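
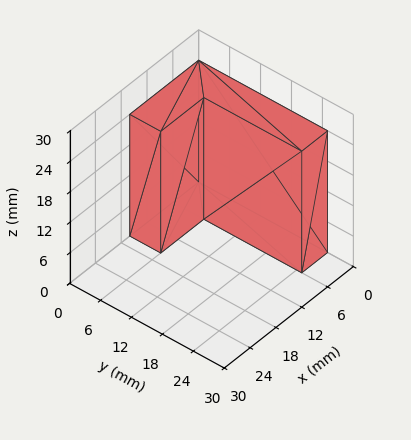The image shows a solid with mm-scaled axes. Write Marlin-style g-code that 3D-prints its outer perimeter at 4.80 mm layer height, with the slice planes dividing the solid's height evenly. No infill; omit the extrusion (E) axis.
Reading the render: the shape is an L-shaped prism: outer 16 × 25 mm, arm thicknesses ≈ 6 mm (horizontal) and 6 mm (vertical), extruded 24 mm in z (dimensions read to the nearest mm from the axis ticks). For the g-code, the solid's height is divided into equal slices at the stated Δz and each level perimeter traced with G1 moves after a G0 lift.

; perimeter-only toolpath
G21 ; units = mm
G90 ; absolute positioning
G28 ; home
; layer 1
G0 Z4.80
G0 X0.00 Y0.00
G1 X16.00 Y0.00
G1 X16.00 Y6.00
G1 X6.00 Y6.00
G1 X6.00 Y25.00
G1 X0.00 Y25.00
G1 X0.00 Y0.00
; layer 2
G0 Z9.60
G0 X0.00 Y0.00
G1 X16.00 Y0.00
G1 X16.00 Y6.00
G1 X6.00 Y6.00
G1 X6.00 Y25.00
G1 X0.00 Y25.00
G1 X0.00 Y0.00
; layer 3
G0 Z14.40
G0 X0.00 Y0.00
G1 X16.00 Y0.00
G1 X16.00 Y6.00
G1 X6.00 Y6.00
G1 X6.00 Y25.00
G1 X0.00 Y25.00
G1 X0.00 Y0.00
; layer 4
G0 Z19.20
G0 X0.00 Y0.00
G1 X16.00 Y0.00
G1 X16.00 Y6.00
G1 X6.00 Y6.00
G1 X6.00 Y25.00
G1 X0.00 Y25.00
G1 X0.00 Y0.00
; layer 5
G0 Z24.00
G0 X0.00 Y0.00
G1 X16.00 Y0.00
G1 X16.00 Y6.00
G1 X6.00 Y6.00
G1 X6.00 Y25.00
G1 X0.00 Y25.00
G1 X0.00 Y0.00
M2 ; end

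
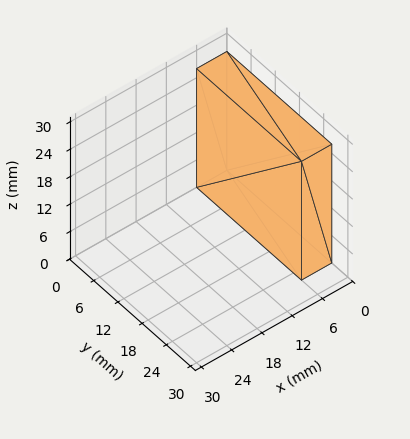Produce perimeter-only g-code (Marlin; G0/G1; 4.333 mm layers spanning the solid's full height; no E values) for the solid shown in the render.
Reading the render: the shape is a rectangular box, roughly 6 × 26 mm footprint and 26 mm tall (dimensions read to the nearest mm from the axis ticks). For the g-code, the solid's height is divided into equal slices at the stated Δz and each level perimeter traced with G1 moves after a G0 lift.

; perimeter-only toolpath
G21 ; units = mm
G90 ; absolute positioning
G28 ; home
; layer 1
G0 Z4.333
G0 X0.000 Y0.000
G1 X6.000 Y0.000
G1 X6.000 Y26.000
G1 X0.000 Y26.000
G1 X0.000 Y0.000
; layer 2
G0 Z8.667
G0 X0.000 Y0.000
G1 X6.000 Y0.000
G1 X6.000 Y26.000
G1 X0.000 Y26.000
G1 X0.000 Y0.000
; layer 3
G0 Z13.000
G0 X0.000 Y0.000
G1 X6.000 Y0.000
G1 X6.000 Y26.000
G1 X0.000 Y26.000
G1 X0.000 Y0.000
; layer 4
G0 Z17.333
G0 X0.000 Y0.000
G1 X6.000 Y0.000
G1 X6.000 Y26.000
G1 X0.000 Y26.000
G1 X0.000 Y0.000
; layer 5
G0 Z21.667
G0 X0.000 Y0.000
G1 X6.000 Y0.000
G1 X6.000 Y26.000
G1 X0.000 Y26.000
G1 X0.000 Y0.000
; layer 6
G0 Z26.000
G0 X0.000 Y0.000
G1 X6.000 Y0.000
G1 X6.000 Y26.000
G1 X0.000 Y26.000
G1 X0.000 Y0.000
M2 ; end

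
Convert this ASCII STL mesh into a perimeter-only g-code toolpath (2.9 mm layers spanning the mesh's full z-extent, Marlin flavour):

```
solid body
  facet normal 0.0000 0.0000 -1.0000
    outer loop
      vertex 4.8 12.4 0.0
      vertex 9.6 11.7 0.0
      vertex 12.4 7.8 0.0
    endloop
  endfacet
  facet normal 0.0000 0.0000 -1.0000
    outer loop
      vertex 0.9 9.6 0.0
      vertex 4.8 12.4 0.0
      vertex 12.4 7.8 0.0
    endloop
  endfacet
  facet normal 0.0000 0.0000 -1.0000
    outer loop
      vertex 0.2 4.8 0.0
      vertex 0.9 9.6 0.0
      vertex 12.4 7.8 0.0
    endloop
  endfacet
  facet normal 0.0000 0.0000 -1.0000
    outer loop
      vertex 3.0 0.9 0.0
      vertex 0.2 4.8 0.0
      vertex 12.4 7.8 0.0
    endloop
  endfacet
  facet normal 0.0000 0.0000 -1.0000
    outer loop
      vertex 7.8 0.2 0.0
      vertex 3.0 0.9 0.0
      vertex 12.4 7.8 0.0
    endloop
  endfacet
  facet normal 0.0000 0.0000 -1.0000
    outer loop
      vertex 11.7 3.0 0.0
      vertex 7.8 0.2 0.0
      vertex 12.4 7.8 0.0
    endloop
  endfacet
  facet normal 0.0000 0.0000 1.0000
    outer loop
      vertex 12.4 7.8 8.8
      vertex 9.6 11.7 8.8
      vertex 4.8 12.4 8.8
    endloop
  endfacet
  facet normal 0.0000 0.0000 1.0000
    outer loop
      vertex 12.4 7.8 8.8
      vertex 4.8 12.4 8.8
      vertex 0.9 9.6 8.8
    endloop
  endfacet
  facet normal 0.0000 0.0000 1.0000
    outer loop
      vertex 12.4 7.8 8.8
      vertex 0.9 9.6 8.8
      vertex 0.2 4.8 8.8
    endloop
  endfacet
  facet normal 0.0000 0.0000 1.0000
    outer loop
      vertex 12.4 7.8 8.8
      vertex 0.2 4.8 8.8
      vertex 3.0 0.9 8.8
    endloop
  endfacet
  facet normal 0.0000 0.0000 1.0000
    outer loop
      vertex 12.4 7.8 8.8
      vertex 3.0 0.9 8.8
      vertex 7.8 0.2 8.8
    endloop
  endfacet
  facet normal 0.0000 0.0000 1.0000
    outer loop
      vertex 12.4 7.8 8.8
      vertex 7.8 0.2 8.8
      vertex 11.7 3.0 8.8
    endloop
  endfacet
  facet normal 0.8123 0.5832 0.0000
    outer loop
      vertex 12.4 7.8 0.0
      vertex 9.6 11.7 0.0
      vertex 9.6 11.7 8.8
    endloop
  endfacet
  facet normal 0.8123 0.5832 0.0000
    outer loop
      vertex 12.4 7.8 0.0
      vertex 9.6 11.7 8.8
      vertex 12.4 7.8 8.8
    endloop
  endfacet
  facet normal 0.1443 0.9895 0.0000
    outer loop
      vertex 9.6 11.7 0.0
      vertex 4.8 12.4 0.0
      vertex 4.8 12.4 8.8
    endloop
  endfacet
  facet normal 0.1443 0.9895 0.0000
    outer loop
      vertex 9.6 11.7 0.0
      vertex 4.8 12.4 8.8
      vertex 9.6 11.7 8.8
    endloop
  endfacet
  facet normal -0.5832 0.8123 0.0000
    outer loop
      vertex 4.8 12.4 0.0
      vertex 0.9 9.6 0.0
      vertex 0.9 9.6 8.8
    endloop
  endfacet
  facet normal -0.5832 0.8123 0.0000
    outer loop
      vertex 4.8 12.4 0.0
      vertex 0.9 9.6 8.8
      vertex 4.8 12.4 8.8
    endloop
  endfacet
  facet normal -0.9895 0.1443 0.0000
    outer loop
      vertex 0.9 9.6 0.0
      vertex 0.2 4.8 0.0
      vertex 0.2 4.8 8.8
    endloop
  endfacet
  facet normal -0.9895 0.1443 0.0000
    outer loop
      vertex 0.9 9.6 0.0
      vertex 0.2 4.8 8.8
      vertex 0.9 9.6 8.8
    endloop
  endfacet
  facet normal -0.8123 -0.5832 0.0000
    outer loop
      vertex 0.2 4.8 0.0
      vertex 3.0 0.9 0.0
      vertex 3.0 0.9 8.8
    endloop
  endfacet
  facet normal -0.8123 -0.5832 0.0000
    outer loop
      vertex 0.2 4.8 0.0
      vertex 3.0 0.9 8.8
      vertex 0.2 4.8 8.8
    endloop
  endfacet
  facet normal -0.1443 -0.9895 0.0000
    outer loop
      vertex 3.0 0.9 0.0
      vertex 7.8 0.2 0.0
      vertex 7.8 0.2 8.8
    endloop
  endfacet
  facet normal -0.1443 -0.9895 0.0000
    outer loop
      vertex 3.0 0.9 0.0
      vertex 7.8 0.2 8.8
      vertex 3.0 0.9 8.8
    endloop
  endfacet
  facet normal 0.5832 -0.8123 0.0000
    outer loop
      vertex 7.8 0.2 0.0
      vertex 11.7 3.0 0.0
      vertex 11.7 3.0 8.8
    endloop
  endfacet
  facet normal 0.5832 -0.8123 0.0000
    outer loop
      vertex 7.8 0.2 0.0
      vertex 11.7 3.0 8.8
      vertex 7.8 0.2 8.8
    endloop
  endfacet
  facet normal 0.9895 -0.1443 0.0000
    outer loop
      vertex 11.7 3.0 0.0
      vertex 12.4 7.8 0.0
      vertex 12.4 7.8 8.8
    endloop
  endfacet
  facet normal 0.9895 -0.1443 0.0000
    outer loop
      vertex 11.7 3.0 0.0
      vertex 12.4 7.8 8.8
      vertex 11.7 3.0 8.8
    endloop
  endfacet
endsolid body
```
; perimeter-only toolpath
G21 ; units = mm
G90 ; absolute positioning
G28 ; home
; layer 1
G0 Z2.9
G0 X12.4 Y7.8
G1 X9.6 Y11.7
G1 X4.8 Y12.4
G1 X0.9 Y9.6
G1 X0.2 Y4.8
G1 X3.0 Y0.9
G1 X7.8 Y0.2
G1 X11.7 Y3.0
G1 X12.4 Y7.8
; layer 2
G0 Z5.9
G0 X12.4 Y7.8
G1 X9.6 Y11.7
G1 X4.8 Y12.4
G1 X0.9 Y9.6
G1 X0.2 Y4.8
G1 X3.0 Y0.9
G1 X7.8 Y0.2
G1 X11.7 Y3.0
G1 X12.4 Y7.8
; layer 3
G0 Z8.8
G0 X12.4 Y7.8
G1 X9.6 Y11.7
G1 X4.8 Y12.4
G1 X0.9 Y9.6
G1 X0.2 Y4.8
G1 X3.0 Y0.9
G1 X7.8 Y0.2
G1 X11.7 Y3.0
G1 X12.4 Y7.8
M2 ; end

The solid is a regular 8-sided prism (a cylinder approximated with 8 flat sides), circumscribed radius ≈ 6.3 mm, height ≈ 8.8 mm. Slicing at Δz = 2.9 mm — 3 equal slices spanning the solid's height, so layer i sits at z = i·h/3 — gives 3 non-empty perimeters. Each is a 8-segment closed polygon; G0 lifts to the layer z and rapids to the start vertex, then G1 traces the edges.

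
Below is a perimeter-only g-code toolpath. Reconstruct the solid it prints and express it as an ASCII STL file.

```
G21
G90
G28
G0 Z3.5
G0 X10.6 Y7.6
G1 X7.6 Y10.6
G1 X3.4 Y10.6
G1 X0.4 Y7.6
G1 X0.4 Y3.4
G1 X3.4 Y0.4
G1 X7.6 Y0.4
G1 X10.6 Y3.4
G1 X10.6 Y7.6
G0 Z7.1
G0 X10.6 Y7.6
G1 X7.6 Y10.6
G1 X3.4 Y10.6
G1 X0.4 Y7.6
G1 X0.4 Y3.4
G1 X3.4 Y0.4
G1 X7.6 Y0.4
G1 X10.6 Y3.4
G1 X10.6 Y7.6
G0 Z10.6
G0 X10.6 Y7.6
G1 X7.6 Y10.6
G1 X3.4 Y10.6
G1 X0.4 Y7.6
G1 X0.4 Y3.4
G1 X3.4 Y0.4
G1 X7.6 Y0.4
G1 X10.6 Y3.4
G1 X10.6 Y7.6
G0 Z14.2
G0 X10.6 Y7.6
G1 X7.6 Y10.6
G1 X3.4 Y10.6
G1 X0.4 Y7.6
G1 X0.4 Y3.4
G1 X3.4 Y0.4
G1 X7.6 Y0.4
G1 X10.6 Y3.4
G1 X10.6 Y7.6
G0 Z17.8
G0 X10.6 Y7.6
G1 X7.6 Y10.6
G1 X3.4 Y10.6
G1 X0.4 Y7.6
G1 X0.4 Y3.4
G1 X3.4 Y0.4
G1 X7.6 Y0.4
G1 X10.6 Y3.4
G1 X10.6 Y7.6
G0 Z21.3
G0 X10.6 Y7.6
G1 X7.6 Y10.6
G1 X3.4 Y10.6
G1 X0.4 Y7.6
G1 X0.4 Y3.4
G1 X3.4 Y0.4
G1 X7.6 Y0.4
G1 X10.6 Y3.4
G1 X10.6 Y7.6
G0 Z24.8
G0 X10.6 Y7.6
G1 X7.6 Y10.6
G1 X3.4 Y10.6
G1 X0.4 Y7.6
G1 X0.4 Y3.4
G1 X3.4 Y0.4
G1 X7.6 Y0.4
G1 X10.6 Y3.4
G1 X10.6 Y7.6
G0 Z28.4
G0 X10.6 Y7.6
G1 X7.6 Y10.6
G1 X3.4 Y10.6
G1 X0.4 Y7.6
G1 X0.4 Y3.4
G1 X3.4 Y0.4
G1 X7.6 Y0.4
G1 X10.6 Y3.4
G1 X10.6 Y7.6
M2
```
solid part
  facet normal 0.0000 0.0000 -1.0000
    outer loop
      vertex 3.4 10.6 0.0
      vertex 7.6 10.6 0.0
      vertex 10.6 7.6 0.0
    endloop
  endfacet
  facet normal 0.0000 0.0000 -1.0000
    outer loop
      vertex 0.4 7.6 0.0
      vertex 3.4 10.6 0.0
      vertex 10.6 7.6 0.0
    endloop
  endfacet
  facet normal 0.0000 0.0000 -1.0000
    outer loop
      vertex 0.4 3.4 0.0
      vertex 0.4 7.6 0.0
      vertex 10.6 7.6 0.0
    endloop
  endfacet
  facet normal 0.0000 0.0000 -1.0000
    outer loop
      vertex 3.4 0.4 0.0
      vertex 0.4 3.4 0.0
      vertex 10.6 7.6 0.0
    endloop
  endfacet
  facet normal 0.0000 0.0000 -1.0000
    outer loop
      vertex 7.6 0.4 0.0
      vertex 3.4 0.4 0.0
      vertex 10.6 7.6 0.0
    endloop
  endfacet
  facet normal 0.0000 0.0000 -1.0000
    outer loop
      vertex 10.6 3.4 0.0
      vertex 7.6 0.4 0.0
      vertex 10.6 7.6 0.0
    endloop
  endfacet
  facet normal 0.0000 0.0000 1.0000
    outer loop
      vertex 10.6 7.6 28.4
      vertex 7.6 10.6 28.4
      vertex 3.4 10.6 28.4
    endloop
  endfacet
  facet normal 0.0000 0.0000 1.0000
    outer loop
      vertex 10.6 7.6 28.4
      vertex 3.4 10.6 28.4
      vertex 0.4 7.6 28.4
    endloop
  endfacet
  facet normal 0.0000 0.0000 1.0000
    outer loop
      vertex 10.6 7.6 28.4
      vertex 0.4 7.6 28.4
      vertex 0.4 3.4 28.4
    endloop
  endfacet
  facet normal 0.0000 0.0000 1.0000
    outer loop
      vertex 10.6 7.6 28.4
      vertex 0.4 3.4 28.4
      vertex 3.4 0.4 28.4
    endloop
  endfacet
  facet normal 0.0000 0.0000 1.0000
    outer loop
      vertex 10.6 7.6 28.4
      vertex 3.4 0.4 28.4
      vertex 7.6 0.4 28.4
    endloop
  endfacet
  facet normal 0.0000 0.0000 1.0000
    outer loop
      vertex 10.6 7.6 28.4
      vertex 7.6 0.4 28.4
      vertex 10.6 3.4 28.4
    endloop
  endfacet
  facet normal 0.7071 0.7071 0.0000
    outer loop
      vertex 10.6 7.6 0.0
      vertex 7.6 10.6 0.0
      vertex 7.6 10.6 28.4
    endloop
  endfacet
  facet normal 0.7071 0.7071 0.0000
    outer loop
      vertex 10.6 7.6 0.0
      vertex 7.6 10.6 28.4
      vertex 10.6 7.6 28.4
    endloop
  endfacet
  facet normal 0.0000 1.0000 0.0000
    outer loop
      vertex 7.6 10.6 0.0
      vertex 3.4 10.6 0.0
      vertex 3.4 10.6 28.4
    endloop
  endfacet
  facet normal 0.0000 1.0000 0.0000
    outer loop
      vertex 7.6 10.6 0.0
      vertex 3.4 10.6 28.4
      vertex 7.6 10.6 28.4
    endloop
  endfacet
  facet normal -0.7071 0.7071 0.0000
    outer loop
      vertex 3.4 10.6 0.0
      vertex 0.4 7.6 0.0
      vertex 0.4 7.6 28.4
    endloop
  endfacet
  facet normal -0.7071 0.7071 0.0000
    outer loop
      vertex 3.4 10.6 0.0
      vertex 0.4 7.6 28.4
      vertex 3.4 10.6 28.4
    endloop
  endfacet
  facet normal -1.0000 0.0000 0.0000
    outer loop
      vertex 0.4 7.6 0.0
      vertex 0.4 3.4 0.0
      vertex 0.4 3.4 28.4
    endloop
  endfacet
  facet normal -1.0000 0.0000 0.0000
    outer loop
      vertex 0.4 7.6 0.0
      vertex 0.4 3.4 28.4
      vertex 0.4 7.6 28.4
    endloop
  endfacet
  facet normal -0.7071 -0.7071 0.0000
    outer loop
      vertex 0.4 3.4 0.0
      vertex 3.4 0.4 0.0
      vertex 3.4 0.4 28.4
    endloop
  endfacet
  facet normal -0.7071 -0.7071 0.0000
    outer loop
      vertex 0.4 3.4 0.0
      vertex 3.4 0.4 28.4
      vertex 0.4 3.4 28.4
    endloop
  endfacet
  facet normal 0.0000 -1.0000 0.0000
    outer loop
      vertex 3.4 0.4 0.0
      vertex 7.6 0.4 0.0
      vertex 7.6 0.4 28.4
    endloop
  endfacet
  facet normal 0.0000 -1.0000 0.0000
    outer loop
      vertex 3.4 0.4 0.0
      vertex 7.6 0.4 28.4
      vertex 3.4 0.4 28.4
    endloop
  endfacet
  facet normal 0.7071 -0.7071 0.0000
    outer loop
      vertex 7.6 0.4 0.0
      vertex 10.6 3.4 0.0
      vertex 10.6 3.4 28.4
    endloop
  endfacet
  facet normal 0.7071 -0.7071 0.0000
    outer loop
      vertex 7.6 0.4 0.0
      vertex 10.6 3.4 28.4
      vertex 7.6 0.4 28.4
    endloop
  endfacet
  facet normal 1.0000 0.0000 0.0000
    outer loop
      vertex 10.6 3.4 0.0
      vertex 10.6 7.6 0.0
      vertex 10.6 7.6 28.4
    endloop
  endfacet
  facet normal 1.0000 0.0000 0.0000
    outer loop
      vertex 10.6 3.4 0.0
      vertex 10.6 7.6 28.4
      vertex 10.6 3.4 28.4
    endloop
  endfacet
endsolid part

The G0 Z moves step by Δz≈3.5 mm. Every layer's G1 loop is the same polygon, so the solid is a straight extrusion of it from z=0 to z≈28.4. Closing with flat bottom and top caps and triangulating gives 28 facets — a regular 8-sided prism (a cylinder approximated with 8 flat sides), circumscribed radius ≈ 5.5 mm, height ≈ 28.4 mm.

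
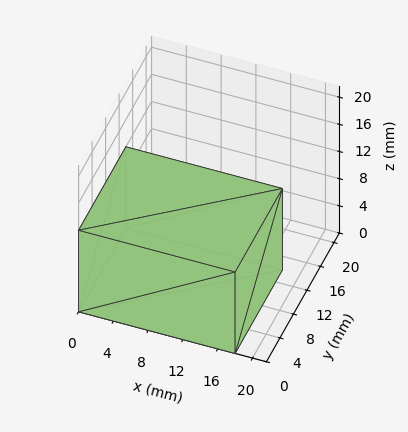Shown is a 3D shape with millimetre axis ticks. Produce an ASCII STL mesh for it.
Reading the render: the shape is a rectangular box, roughly 18 × 14 mm footprint and 12 mm tall (dimensions read to the nearest mm from the axis ticks). For the STL, each face is triangulated and given an outward normal.

solid part
  facet normal 0.0000 0.0000 -1.0000
    outer loop
      vertex 18.00 14.00 0.00
      vertex 18.00 0.00 0.00
      vertex 0.00 0.00 0.00
    endloop
  endfacet
  facet normal 0.0000 0.0000 -1.0000
    outer loop
      vertex 0.00 14.00 0.00
      vertex 18.00 14.00 0.00
      vertex 0.00 0.00 0.00
    endloop
  endfacet
  facet normal 0.0000 0.0000 1.0000
    outer loop
      vertex 0.00 0.00 12.00
      vertex 18.00 0.00 12.00
      vertex 18.00 14.00 12.00
    endloop
  endfacet
  facet normal 0.0000 0.0000 1.0000
    outer loop
      vertex 0.00 0.00 12.00
      vertex 18.00 14.00 12.00
      vertex 0.00 14.00 12.00
    endloop
  endfacet
  facet normal 0.0000 -1.0000 0.0000
    outer loop
      vertex 0.00 0.00 0.00
      vertex 18.00 0.00 0.00
      vertex 18.00 0.00 12.00
    endloop
  endfacet
  facet normal 0.0000 -1.0000 0.0000
    outer loop
      vertex 0.00 0.00 0.00
      vertex 18.00 0.00 12.00
      vertex 0.00 0.00 12.00
    endloop
  endfacet
  facet normal 0.0000 1.0000 0.0000
    outer loop
      vertex 18.00 14.00 12.00
      vertex 18.00 14.00 0.00
      vertex 0.00 14.00 0.00
    endloop
  endfacet
  facet normal 0.0000 1.0000 0.0000
    outer loop
      vertex 0.00 14.00 12.00
      vertex 18.00 14.00 12.00
      vertex 0.00 14.00 0.00
    endloop
  endfacet
  facet normal -1.0000 0.0000 0.0000
    outer loop
      vertex 0.00 14.00 12.00
      vertex 0.00 14.00 0.00
      vertex 0.00 0.00 0.00
    endloop
  endfacet
  facet normal -1.0000 0.0000 0.0000
    outer loop
      vertex 0.00 0.00 12.00
      vertex 0.00 14.00 12.00
      vertex 0.00 0.00 0.00
    endloop
  endfacet
  facet normal 1.0000 0.0000 0.0000
    outer loop
      vertex 18.00 0.00 0.00
      vertex 18.00 14.00 0.00
      vertex 18.00 14.00 12.00
    endloop
  endfacet
  facet normal 1.0000 0.0000 0.0000
    outer loop
      vertex 18.00 0.00 0.00
      vertex 18.00 14.00 12.00
      vertex 18.00 0.00 12.00
    endloop
  endfacet
endsolid part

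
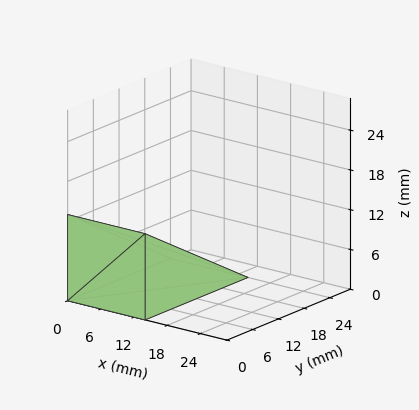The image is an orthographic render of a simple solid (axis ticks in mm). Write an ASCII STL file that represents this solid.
Reading the render: the shape is a wedge (ramp): 14 × 24 mm base, rising to 13 mm along the y=0 edge and sloping linearly to z=0 at y=24 (dimensions read to the nearest mm from the axis ticks). For the STL, each face is triangulated and given an outward normal.

solid part
  facet normal 0.0000 0.0000 -1.0000
    outer loop
      vertex 14.0 24.0 0.0
      vertex 14.0 0.0 0.0
      vertex 0.0 0.0 0.0
    endloop
  endfacet
  facet normal 0.0000 0.0000 -1.0000
    outer loop
      vertex 0.0 24.0 0.0
      vertex 14.0 24.0 0.0
      vertex 0.0 0.0 0.0
    endloop
  endfacet
  facet normal 0.0000 -1.0000 0.0000
    outer loop
      vertex 0.0 0.0 0.0
      vertex 14.0 0.0 0.0
      vertex 14.0 0.0 13.0
    endloop
  endfacet
  facet normal 0.0000 -1.0000 0.0000
    outer loop
      vertex 0.0 0.0 0.0
      vertex 14.0 0.0 13.0
      vertex 0.0 0.0 13.0
    endloop
  endfacet
  facet normal 0.0000 0.4763 0.8793
    outer loop
      vertex 0.0 0.0 13.0
      vertex 14.0 0.0 13.0
      vertex 14.0 24.0 0.0
    endloop
  endfacet
  facet normal 0.0000 0.4763 0.8793
    outer loop
      vertex 0.0 0.0 13.0
      vertex 14.0 24.0 0.0
      vertex 0.0 24.0 0.0
    endloop
  endfacet
  facet normal -1.0000 0.0000 0.0000
    outer loop
      vertex 0.0 0.0 13.0
      vertex 0.0 24.0 0.0
      vertex 0.0 0.0 0.0
    endloop
  endfacet
  facet normal 1.0000 0.0000 0.0000
    outer loop
      vertex 14.0 0.0 0.0
      vertex 14.0 24.0 0.0
      vertex 14.0 0.0 13.0
    endloop
  endfacet
endsolid part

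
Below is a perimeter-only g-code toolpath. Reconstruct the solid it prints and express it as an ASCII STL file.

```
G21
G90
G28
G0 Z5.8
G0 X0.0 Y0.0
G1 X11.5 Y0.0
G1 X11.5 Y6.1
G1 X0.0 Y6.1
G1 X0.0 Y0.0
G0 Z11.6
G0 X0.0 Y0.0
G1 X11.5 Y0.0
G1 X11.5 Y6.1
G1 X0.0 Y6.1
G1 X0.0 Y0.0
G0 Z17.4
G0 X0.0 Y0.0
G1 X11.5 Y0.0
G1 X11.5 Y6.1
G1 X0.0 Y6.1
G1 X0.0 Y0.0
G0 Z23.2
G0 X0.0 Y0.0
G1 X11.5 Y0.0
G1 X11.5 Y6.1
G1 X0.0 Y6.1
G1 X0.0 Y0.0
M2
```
solid part
  facet normal 0.0000 0.0000 -1.0000
    outer loop
      vertex 11.5 6.1 0.0
      vertex 11.5 0.0 0.0
      vertex 0.0 0.0 0.0
    endloop
  endfacet
  facet normal 0.0000 0.0000 -1.0000
    outer loop
      vertex 0.0 6.1 0.0
      vertex 11.5 6.1 0.0
      vertex 0.0 0.0 0.0
    endloop
  endfacet
  facet normal 0.0000 0.0000 1.0000
    outer loop
      vertex 0.0 0.0 23.2
      vertex 11.5 0.0 23.2
      vertex 11.5 6.1 23.2
    endloop
  endfacet
  facet normal 0.0000 0.0000 1.0000
    outer loop
      vertex 0.0 0.0 23.2
      vertex 11.5 6.1 23.2
      vertex 0.0 6.1 23.2
    endloop
  endfacet
  facet normal 0.0000 -1.0000 0.0000
    outer loop
      vertex 0.0 0.0 0.0
      vertex 11.5 0.0 0.0
      vertex 11.5 0.0 23.2
    endloop
  endfacet
  facet normal 0.0000 -1.0000 0.0000
    outer loop
      vertex 0.0 0.0 0.0
      vertex 11.5 0.0 23.2
      vertex 0.0 0.0 23.2
    endloop
  endfacet
  facet normal 0.0000 1.0000 0.0000
    outer loop
      vertex 11.5 6.1 23.2
      vertex 11.5 6.1 0.0
      vertex 0.0 6.1 0.0
    endloop
  endfacet
  facet normal 0.0000 1.0000 0.0000
    outer loop
      vertex 0.0 6.1 23.2
      vertex 11.5 6.1 23.2
      vertex 0.0 6.1 0.0
    endloop
  endfacet
  facet normal -1.0000 0.0000 0.0000
    outer loop
      vertex 0.0 6.1 23.2
      vertex 0.0 6.1 0.0
      vertex 0.0 0.0 0.0
    endloop
  endfacet
  facet normal -1.0000 0.0000 0.0000
    outer loop
      vertex 0.0 0.0 23.2
      vertex 0.0 6.1 23.2
      vertex 0.0 0.0 0.0
    endloop
  endfacet
  facet normal 1.0000 0.0000 0.0000
    outer loop
      vertex 11.5 0.0 0.0
      vertex 11.5 6.1 0.0
      vertex 11.5 6.1 23.2
    endloop
  endfacet
  facet normal 1.0000 0.0000 0.0000
    outer loop
      vertex 11.5 0.0 0.0
      vertex 11.5 6.1 23.2
      vertex 11.5 0.0 23.2
    endloop
  endfacet
endsolid part

The G0 Z moves step by Δz≈5.8 mm. Every layer's G1 loop is the same polygon, so the solid is a straight extrusion of it from z=0 to z≈23.2. Closing with flat bottom and top caps and triangulating gives 12 facets — a rectangular box, roughly 11.5 × 6.1 mm footprint and 23.2 mm tall.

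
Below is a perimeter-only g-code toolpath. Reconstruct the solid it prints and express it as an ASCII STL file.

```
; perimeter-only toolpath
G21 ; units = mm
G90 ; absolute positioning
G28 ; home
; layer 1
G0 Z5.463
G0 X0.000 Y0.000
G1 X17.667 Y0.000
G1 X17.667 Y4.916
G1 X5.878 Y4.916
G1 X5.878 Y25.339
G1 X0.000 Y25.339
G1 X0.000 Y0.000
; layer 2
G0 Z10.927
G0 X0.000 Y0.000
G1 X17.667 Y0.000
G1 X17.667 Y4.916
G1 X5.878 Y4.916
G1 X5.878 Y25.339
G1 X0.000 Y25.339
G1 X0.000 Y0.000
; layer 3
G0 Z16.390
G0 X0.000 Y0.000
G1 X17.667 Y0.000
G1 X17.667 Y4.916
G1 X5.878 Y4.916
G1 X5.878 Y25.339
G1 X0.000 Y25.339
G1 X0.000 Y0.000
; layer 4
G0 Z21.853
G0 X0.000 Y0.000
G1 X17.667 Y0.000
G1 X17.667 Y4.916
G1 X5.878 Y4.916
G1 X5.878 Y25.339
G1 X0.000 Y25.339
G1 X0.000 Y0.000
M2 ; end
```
solid part
  facet normal 0.0000 0.0000 -1.0000
    outer loop
      vertex 17.667 4.916 0.000
      vertex 17.667 0.000 0.000
      vertex 0.000 0.000 0.000
    endloop
  endfacet
  facet normal 0.0000 0.0000 -1.0000
    outer loop
      vertex 5.878 4.916 0.000
      vertex 17.667 4.916 0.000
      vertex 0.000 0.000 0.000
    endloop
  endfacet
  facet normal 0.0000 0.0000 -1.0000
    outer loop
      vertex 5.878 25.339 0.000
      vertex 5.878 4.916 0.000
      vertex 0.000 0.000 0.000
    endloop
  endfacet
  facet normal 0.0000 0.0000 -1.0000
    outer loop
      vertex 0.000 25.339 0.000
      vertex 5.878 25.339 0.000
      vertex 0.000 0.000 0.000
    endloop
  endfacet
  facet normal 0.0000 0.0000 1.0000
    outer loop
      vertex 0.000 0.000 21.853
      vertex 17.667 0.000 21.853
      vertex 17.667 4.916 21.853
    endloop
  endfacet
  facet normal 0.0000 0.0000 1.0000
    outer loop
      vertex 0.000 0.000 21.853
      vertex 17.667 4.916 21.853
      vertex 5.878 4.916 21.853
    endloop
  endfacet
  facet normal 0.0000 0.0000 1.0000
    outer loop
      vertex 0.000 0.000 21.853
      vertex 5.878 4.916 21.853
      vertex 5.878 25.339 21.853
    endloop
  endfacet
  facet normal 0.0000 0.0000 1.0000
    outer loop
      vertex 0.000 0.000 21.853
      vertex 5.878 25.339 21.853
      vertex 0.000 25.339 21.853
    endloop
  endfacet
  facet normal 0.0000 -1.0000 0.0000
    outer loop
      vertex 0.000 0.000 0.000
      vertex 17.667 0.000 0.000
      vertex 17.667 0.000 21.853
    endloop
  endfacet
  facet normal 0.0000 -1.0000 0.0000
    outer loop
      vertex 0.000 0.000 0.000
      vertex 17.667 0.000 21.853
      vertex 0.000 0.000 21.853
    endloop
  endfacet
  facet normal 1.0000 0.0000 0.0000
    outer loop
      vertex 17.667 0.000 0.000
      vertex 17.667 4.916 0.000
      vertex 17.667 4.916 21.853
    endloop
  endfacet
  facet normal 1.0000 0.0000 0.0000
    outer loop
      vertex 17.667 0.000 0.000
      vertex 17.667 4.916 21.853
      vertex 17.667 0.000 21.853
    endloop
  endfacet
  facet normal 0.0000 1.0000 0.0000
    outer loop
      vertex 17.667 4.916 0.000
      vertex 5.878 4.916 0.000
      vertex 5.878 4.916 21.853
    endloop
  endfacet
  facet normal 0.0000 1.0000 0.0000
    outer loop
      vertex 17.667 4.916 0.000
      vertex 5.878 4.916 21.853
      vertex 17.667 4.916 21.853
    endloop
  endfacet
  facet normal 1.0000 0.0000 0.0000
    outer loop
      vertex 5.878 4.916 0.000
      vertex 5.878 25.339 0.000
      vertex 5.878 25.339 21.853
    endloop
  endfacet
  facet normal 1.0000 0.0000 0.0000
    outer loop
      vertex 5.878 4.916 0.000
      vertex 5.878 25.339 21.853
      vertex 5.878 4.916 21.853
    endloop
  endfacet
  facet normal 0.0000 1.0000 0.0000
    outer loop
      vertex 5.878 25.339 0.000
      vertex 0.000 25.339 0.000
      vertex 0.000 25.339 21.853
    endloop
  endfacet
  facet normal 0.0000 1.0000 0.0000
    outer loop
      vertex 5.878 25.339 0.000
      vertex 0.000 25.339 21.853
      vertex 5.878 25.339 21.853
    endloop
  endfacet
  facet normal -1.0000 0.0000 0.0000
    outer loop
      vertex 0.000 25.339 0.000
      vertex 0.000 0.000 0.000
      vertex 0.000 0.000 21.853
    endloop
  endfacet
  facet normal -1.0000 0.0000 0.0000
    outer loop
      vertex 0.000 25.339 0.000
      vertex 0.000 0.000 21.853
      vertex 0.000 25.339 21.853
    endloop
  endfacet
endsolid part

The G0 Z moves step by Δz≈5.463 mm. Every layer's G1 loop is the same polygon, so the solid is a straight extrusion of it from z=0 to z≈21.9. Closing with flat bottom and top caps and triangulating gives 20 facets — an L-shaped prism: outer 17.7 × 25.3 mm, arm thicknesses ≈ 4.92 mm (horizontal) and 5.88 mm (vertical), extruded 21.9 mm in z.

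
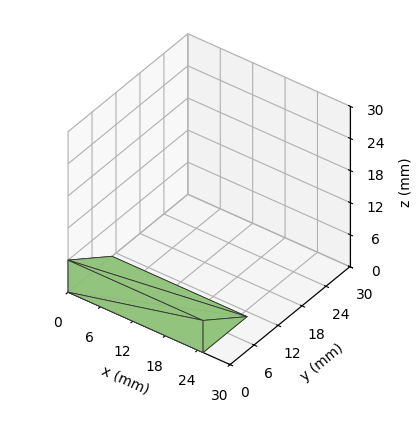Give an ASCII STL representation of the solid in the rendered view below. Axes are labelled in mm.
Reading the render: the shape is a wedge (ramp): 25 × 11 mm base, rising to 6 mm along the y=0 edge and sloping linearly to z=0 at y=11 (dimensions read to the nearest mm from the axis ticks). For the STL, each face is triangulated and given an outward normal.

solid part
  facet normal 0.0000 0.0000 -1.0000
    outer loop
      vertex 25.00 11.00 0.00
      vertex 25.00 0.00 0.00
      vertex 0.00 0.00 0.00
    endloop
  endfacet
  facet normal 0.0000 0.0000 -1.0000
    outer loop
      vertex 0.00 11.00 0.00
      vertex 25.00 11.00 0.00
      vertex 0.00 0.00 0.00
    endloop
  endfacet
  facet normal 0.0000 -1.0000 0.0000
    outer loop
      vertex 0.00 0.00 0.00
      vertex 25.00 0.00 0.00
      vertex 25.00 0.00 6.00
    endloop
  endfacet
  facet normal 0.0000 -1.0000 0.0000
    outer loop
      vertex 0.00 0.00 0.00
      vertex 25.00 0.00 6.00
      vertex 0.00 0.00 6.00
    endloop
  endfacet
  facet normal 0.0000 0.4789 0.8779
    outer loop
      vertex 0.00 0.00 6.00
      vertex 25.00 0.00 6.00
      vertex 25.00 11.00 0.00
    endloop
  endfacet
  facet normal 0.0000 0.4789 0.8779
    outer loop
      vertex 0.00 0.00 6.00
      vertex 25.00 11.00 0.00
      vertex 0.00 11.00 0.00
    endloop
  endfacet
  facet normal -1.0000 0.0000 0.0000
    outer loop
      vertex 0.00 0.00 6.00
      vertex 0.00 11.00 0.00
      vertex 0.00 0.00 0.00
    endloop
  endfacet
  facet normal 1.0000 0.0000 0.0000
    outer loop
      vertex 25.00 0.00 0.00
      vertex 25.00 11.00 0.00
      vertex 25.00 0.00 6.00
    endloop
  endfacet
endsolid part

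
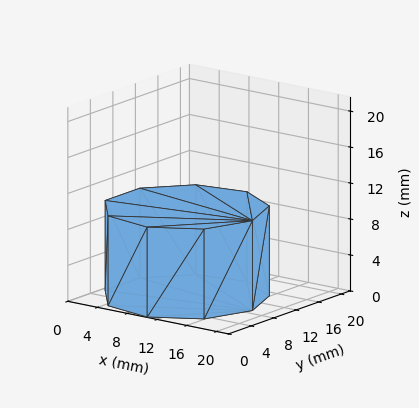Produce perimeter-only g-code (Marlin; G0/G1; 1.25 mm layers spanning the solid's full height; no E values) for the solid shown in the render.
Reading the render: the shape is a regular 9-sided prism (a cylinder approximated with 9 flat sides), circumscribed radius ≈ 9 mm, height ≈ 10 mm (dimensions read to the nearest mm from the axis ticks). For the g-code, the solid's height is divided into equal slices at the stated Δz and each level perimeter traced with G1 moves after a G0 lift.

; perimeter-only toolpath
G21 ; units = mm
G90 ; absolute positioning
G28 ; home
; layer 1
G0 Z1.25
G0 X18.00 Y9.00
G1 X15.89 Y14.79
G1 X10.56 Y17.86
G1 X4.50 Y16.79
G1 X0.54 Y12.08
G1 X0.54 Y5.92
G1 X4.50 Y1.21
G1 X10.56 Y0.14
G1 X15.89 Y3.21
G1 X18.00 Y9.00
; layer 2
G0 Z2.50
G0 X18.00 Y9.00
G1 X15.89 Y14.79
G1 X10.56 Y17.86
G1 X4.50 Y16.79
G1 X0.54 Y12.08
G1 X0.54 Y5.92
G1 X4.50 Y1.21
G1 X10.56 Y0.14
G1 X15.89 Y3.21
G1 X18.00 Y9.00
; layer 3
G0 Z3.75
G0 X18.00 Y9.00
G1 X15.89 Y14.79
G1 X10.56 Y17.86
G1 X4.50 Y16.79
G1 X0.54 Y12.08
G1 X0.54 Y5.92
G1 X4.50 Y1.21
G1 X10.56 Y0.14
G1 X15.89 Y3.21
G1 X18.00 Y9.00
; layer 4
G0 Z5.00
G0 X18.00 Y9.00
G1 X15.89 Y14.79
G1 X10.56 Y17.86
G1 X4.50 Y16.79
G1 X0.54 Y12.08
G1 X0.54 Y5.92
G1 X4.50 Y1.21
G1 X10.56 Y0.14
G1 X15.89 Y3.21
G1 X18.00 Y9.00
; layer 5
G0 Z6.25
G0 X18.00 Y9.00
G1 X15.89 Y14.79
G1 X10.56 Y17.86
G1 X4.50 Y16.79
G1 X0.54 Y12.08
G1 X0.54 Y5.92
G1 X4.50 Y1.21
G1 X10.56 Y0.14
G1 X15.89 Y3.21
G1 X18.00 Y9.00
; layer 6
G0 Z7.50
G0 X18.00 Y9.00
G1 X15.89 Y14.79
G1 X10.56 Y17.86
G1 X4.50 Y16.79
G1 X0.54 Y12.08
G1 X0.54 Y5.92
G1 X4.50 Y1.21
G1 X10.56 Y0.14
G1 X15.89 Y3.21
G1 X18.00 Y9.00
; layer 7
G0 Z8.75
G0 X18.00 Y9.00
G1 X15.89 Y14.79
G1 X10.56 Y17.86
G1 X4.50 Y16.79
G1 X0.54 Y12.08
G1 X0.54 Y5.92
G1 X4.50 Y1.21
G1 X10.56 Y0.14
G1 X15.89 Y3.21
G1 X18.00 Y9.00
; layer 8
G0 Z10.00
G0 X18.00 Y9.00
G1 X15.89 Y14.79
G1 X10.56 Y17.86
G1 X4.50 Y16.79
G1 X0.54 Y12.08
G1 X0.54 Y5.92
G1 X4.50 Y1.21
G1 X10.56 Y0.14
G1 X15.89 Y3.21
G1 X18.00 Y9.00
M2 ; end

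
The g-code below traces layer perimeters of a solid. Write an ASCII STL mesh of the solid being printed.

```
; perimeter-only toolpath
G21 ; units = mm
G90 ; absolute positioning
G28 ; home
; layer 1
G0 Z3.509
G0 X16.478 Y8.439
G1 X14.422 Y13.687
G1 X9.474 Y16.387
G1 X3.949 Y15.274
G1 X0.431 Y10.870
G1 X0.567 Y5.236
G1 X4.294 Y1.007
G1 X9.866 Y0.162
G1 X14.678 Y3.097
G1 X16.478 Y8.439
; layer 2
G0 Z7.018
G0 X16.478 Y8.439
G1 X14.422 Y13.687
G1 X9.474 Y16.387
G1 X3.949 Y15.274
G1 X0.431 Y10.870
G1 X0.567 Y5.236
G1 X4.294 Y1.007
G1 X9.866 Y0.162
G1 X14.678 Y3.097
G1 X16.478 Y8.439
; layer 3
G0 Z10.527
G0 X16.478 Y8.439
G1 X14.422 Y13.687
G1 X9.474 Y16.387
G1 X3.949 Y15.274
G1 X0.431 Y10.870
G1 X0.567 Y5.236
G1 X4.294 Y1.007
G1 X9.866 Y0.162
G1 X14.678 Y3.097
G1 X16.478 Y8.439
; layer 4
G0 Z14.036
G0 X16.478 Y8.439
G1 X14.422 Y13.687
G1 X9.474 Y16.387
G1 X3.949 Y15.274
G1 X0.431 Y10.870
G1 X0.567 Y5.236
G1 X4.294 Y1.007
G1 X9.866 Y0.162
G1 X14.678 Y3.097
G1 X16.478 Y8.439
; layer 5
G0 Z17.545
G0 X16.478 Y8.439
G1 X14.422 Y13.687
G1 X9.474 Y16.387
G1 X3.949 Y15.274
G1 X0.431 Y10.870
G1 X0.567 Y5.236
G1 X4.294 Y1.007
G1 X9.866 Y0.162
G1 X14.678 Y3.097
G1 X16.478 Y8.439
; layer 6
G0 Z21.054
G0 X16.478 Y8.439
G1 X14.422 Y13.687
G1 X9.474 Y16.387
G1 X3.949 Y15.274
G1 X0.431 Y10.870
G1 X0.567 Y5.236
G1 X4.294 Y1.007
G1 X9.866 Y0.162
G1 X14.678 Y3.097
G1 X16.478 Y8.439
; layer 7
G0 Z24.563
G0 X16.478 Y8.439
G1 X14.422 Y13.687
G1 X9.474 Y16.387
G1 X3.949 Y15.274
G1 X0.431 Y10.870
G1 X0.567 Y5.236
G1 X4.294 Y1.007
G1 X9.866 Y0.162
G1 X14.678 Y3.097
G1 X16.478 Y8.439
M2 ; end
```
solid part
  facet normal 0.0000 0.0000 -1.0000
    outer loop
      vertex 9.474 16.387 0.000
      vertex 14.422 13.687 0.000
      vertex 16.478 8.439 0.000
    endloop
  endfacet
  facet normal 0.0000 0.0000 -1.0000
    outer loop
      vertex 3.949 15.274 0.000
      vertex 9.474 16.387 0.000
      vertex 16.478 8.439 0.000
    endloop
  endfacet
  facet normal 0.0000 0.0000 -1.0000
    outer loop
      vertex 0.431 10.870 0.000
      vertex 3.949 15.274 0.000
      vertex 16.478 8.439 0.000
    endloop
  endfacet
  facet normal 0.0000 0.0000 -1.0000
    outer loop
      vertex 0.567 5.236 0.000
      vertex 0.431 10.870 0.000
      vertex 16.478 8.439 0.000
    endloop
  endfacet
  facet normal 0.0000 0.0000 -1.0000
    outer loop
      vertex 4.294 1.007 0.000
      vertex 0.567 5.236 0.000
      vertex 16.478 8.439 0.000
    endloop
  endfacet
  facet normal 0.0000 0.0000 -1.0000
    outer loop
      vertex 9.866 0.162 0.000
      vertex 4.294 1.007 0.000
      vertex 16.478 8.439 0.000
    endloop
  endfacet
  facet normal 0.0000 0.0000 -1.0000
    outer loop
      vertex 14.678 3.097 0.000
      vertex 9.866 0.162 0.000
      vertex 16.478 8.439 0.000
    endloop
  endfacet
  facet normal 0.0000 0.0000 1.0000
    outer loop
      vertex 16.478 8.439 24.563
      vertex 14.422 13.687 24.563
      vertex 9.474 16.387 24.563
    endloop
  endfacet
  facet normal 0.0000 0.0000 1.0000
    outer loop
      vertex 16.478 8.439 24.563
      vertex 9.474 16.387 24.563
      vertex 3.949 15.274 24.563
    endloop
  endfacet
  facet normal 0.0000 0.0000 1.0000
    outer loop
      vertex 16.478 8.439 24.563
      vertex 3.949 15.274 24.563
      vertex 0.431 10.870 24.563
    endloop
  endfacet
  facet normal 0.0000 0.0000 1.0000
    outer loop
      vertex 16.478 8.439 24.563
      vertex 0.431 10.870 24.563
      vertex 0.567 5.236 24.563
    endloop
  endfacet
  facet normal 0.0000 0.0000 1.0000
    outer loop
      vertex 16.478 8.439 24.563
      vertex 0.567 5.236 24.563
      vertex 4.294 1.007 24.563
    endloop
  endfacet
  facet normal 0.0000 0.0000 1.0000
    outer loop
      vertex 16.478 8.439 24.563
      vertex 4.294 1.007 24.563
      vertex 9.866 0.162 24.563
    endloop
  endfacet
  facet normal 0.0000 0.0000 1.0000
    outer loop
      vertex 16.478 8.439 24.563
      vertex 9.866 0.162 24.563
      vertex 14.678 3.097 24.563
    endloop
  endfacet
  facet normal 0.9311 0.3648 0.0000
    outer loop
      vertex 16.478 8.439 0.000
      vertex 14.422 13.687 0.000
      vertex 14.422 13.687 24.563
    endloop
  endfacet
  facet normal 0.9311 0.3648 0.0000
    outer loop
      vertex 16.478 8.439 0.000
      vertex 14.422 13.687 24.563
      vertex 16.478 8.439 24.563
    endloop
  endfacet
  facet normal 0.4790 0.8778 0.0000
    outer loop
      vertex 14.422 13.687 0.000
      vertex 9.474 16.387 0.000
      vertex 9.474 16.387 24.563
    endloop
  endfacet
  facet normal 0.4790 0.8778 0.0000
    outer loop
      vertex 14.422 13.687 0.000
      vertex 9.474 16.387 24.563
      vertex 14.422 13.687 24.563
    endloop
  endfacet
  facet normal -0.1975 0.9803 0.0000
    outer loop
      vertex 9.474 16.387 0.000
      vertex 3.949 15.274 0.000
      vertex 3.949 15.274 24.563
    endloop
  endfacet
  facet normal -0.1975 0.9803 0.0000
    outer loop
      vertex 9.474 16.387 0.000
      vertex 3.949 15.274 24.563
      vertex 9.474 16.387 24.563
    endloop
  endfacet
  facet normal -0.7813 0.6241 0.0000
    outer loop
      vertex 3.949 15.274 0.000
      vertex 0.431 10.870 0.000
      vertex 0.431 10.870 24.563
    endloop
  endfacet
  facet normal -0.7813 0.6241 0.0000
    outer loop
      vertex 3.949 15.274 0.000
      vertex 0.431 10.870 24.563
      vertex 3.949 15.274 24.563
    endloop
  endfacet
  facet normal -0.9997 -0.0241 0.0000
    outer loop
      vertex 0.431 10.870 0.000
      vertex 0.567 5.236 0.000
      vertex 0.567 5.236 24.563
    endloop
  endfacet
  facet normal -0.9997 -0.0241 0.0000
    outer loop
      vertex 0.431 10.870 0.000
      vertex 0.567 5.236 24.563
      vertex 0.431 10.870 24.563
    endloop
  endfacet
  facet normal -0.7502 -0.6612 0.0000
    outer loop
      vertex 0.567 5.236 0.000
      vertex 4.294 1.007 0.000
      vertex 4.294 1.007 24.563
    endloop
  endfacet
  facet normal -0.7502 -0.6612 0.0000
    outer loop
      vertex 0.567 5.236 0.000
      vertex 4.294 1.007 24.563
      vertex 0.567 5.236 24.563
    endloop
  endfacet
  facet normal -0.1499 -0.9887 0.0000
    outer loop
      vertex 4.294 1.007 0.000
      vertex 9.866 0.162 0.000
      vertex 9.866 0.162 24.563
    endloop
  endfacet
  facet normal -0.1499 -0.9887 0.0000
    outer loop
      vertex 4.294 1.007 0.000
      vertex 9.866 0.162 24.563
      vertex 4.294 1.007 24.563
    endloop
  endfacet
  facet normal 0.5207 -0.8537 0.0000
    outer loop
      vertex 9.866 0.162 0.000
      vertex 14.678 3.097 0.000
      vertex 14.678 3.097 24.563
    endloop
  endfacet
  facet normal 0.5207 -0.8537 0.0000
    outer loop
      vertex 9.866 0.162 0.000
      vertex 14.678 3.097 24.563
      vertex 9.866 0.162 24.563
    endloop
  endfacet
  facet normal 0.9476 -0.3193 0.0000
    outer loop
      vertex 14.678 3.097 0.000
      vertex 16.478 8.439 0.000
      vertex 16.478 8.439 24.563
    endloop
  endfacet
  facet normal 0.9476 -0.3193 0.0000
    outer loop
      vertex 14.678 3.097 0.000
      vertex 16.478 8.439 24.563
      vertex 14.678 3.097 24.563
    endloop
  endfacet
endsolid part

The G0 Z moves step by Δz≈3.509 mm. Every layer's G1 loop is the same polygon, so the solid is a straight extrusion of it from z=0 to z≈24.6. Closing with flat bottom and top caps and triangulating gives 32 facets — a regular 9-sided prism (a cylinder approximated with 9 flat sides), circumscribed radius ≈ 8.24 mm, height ≈ 24.6 mm.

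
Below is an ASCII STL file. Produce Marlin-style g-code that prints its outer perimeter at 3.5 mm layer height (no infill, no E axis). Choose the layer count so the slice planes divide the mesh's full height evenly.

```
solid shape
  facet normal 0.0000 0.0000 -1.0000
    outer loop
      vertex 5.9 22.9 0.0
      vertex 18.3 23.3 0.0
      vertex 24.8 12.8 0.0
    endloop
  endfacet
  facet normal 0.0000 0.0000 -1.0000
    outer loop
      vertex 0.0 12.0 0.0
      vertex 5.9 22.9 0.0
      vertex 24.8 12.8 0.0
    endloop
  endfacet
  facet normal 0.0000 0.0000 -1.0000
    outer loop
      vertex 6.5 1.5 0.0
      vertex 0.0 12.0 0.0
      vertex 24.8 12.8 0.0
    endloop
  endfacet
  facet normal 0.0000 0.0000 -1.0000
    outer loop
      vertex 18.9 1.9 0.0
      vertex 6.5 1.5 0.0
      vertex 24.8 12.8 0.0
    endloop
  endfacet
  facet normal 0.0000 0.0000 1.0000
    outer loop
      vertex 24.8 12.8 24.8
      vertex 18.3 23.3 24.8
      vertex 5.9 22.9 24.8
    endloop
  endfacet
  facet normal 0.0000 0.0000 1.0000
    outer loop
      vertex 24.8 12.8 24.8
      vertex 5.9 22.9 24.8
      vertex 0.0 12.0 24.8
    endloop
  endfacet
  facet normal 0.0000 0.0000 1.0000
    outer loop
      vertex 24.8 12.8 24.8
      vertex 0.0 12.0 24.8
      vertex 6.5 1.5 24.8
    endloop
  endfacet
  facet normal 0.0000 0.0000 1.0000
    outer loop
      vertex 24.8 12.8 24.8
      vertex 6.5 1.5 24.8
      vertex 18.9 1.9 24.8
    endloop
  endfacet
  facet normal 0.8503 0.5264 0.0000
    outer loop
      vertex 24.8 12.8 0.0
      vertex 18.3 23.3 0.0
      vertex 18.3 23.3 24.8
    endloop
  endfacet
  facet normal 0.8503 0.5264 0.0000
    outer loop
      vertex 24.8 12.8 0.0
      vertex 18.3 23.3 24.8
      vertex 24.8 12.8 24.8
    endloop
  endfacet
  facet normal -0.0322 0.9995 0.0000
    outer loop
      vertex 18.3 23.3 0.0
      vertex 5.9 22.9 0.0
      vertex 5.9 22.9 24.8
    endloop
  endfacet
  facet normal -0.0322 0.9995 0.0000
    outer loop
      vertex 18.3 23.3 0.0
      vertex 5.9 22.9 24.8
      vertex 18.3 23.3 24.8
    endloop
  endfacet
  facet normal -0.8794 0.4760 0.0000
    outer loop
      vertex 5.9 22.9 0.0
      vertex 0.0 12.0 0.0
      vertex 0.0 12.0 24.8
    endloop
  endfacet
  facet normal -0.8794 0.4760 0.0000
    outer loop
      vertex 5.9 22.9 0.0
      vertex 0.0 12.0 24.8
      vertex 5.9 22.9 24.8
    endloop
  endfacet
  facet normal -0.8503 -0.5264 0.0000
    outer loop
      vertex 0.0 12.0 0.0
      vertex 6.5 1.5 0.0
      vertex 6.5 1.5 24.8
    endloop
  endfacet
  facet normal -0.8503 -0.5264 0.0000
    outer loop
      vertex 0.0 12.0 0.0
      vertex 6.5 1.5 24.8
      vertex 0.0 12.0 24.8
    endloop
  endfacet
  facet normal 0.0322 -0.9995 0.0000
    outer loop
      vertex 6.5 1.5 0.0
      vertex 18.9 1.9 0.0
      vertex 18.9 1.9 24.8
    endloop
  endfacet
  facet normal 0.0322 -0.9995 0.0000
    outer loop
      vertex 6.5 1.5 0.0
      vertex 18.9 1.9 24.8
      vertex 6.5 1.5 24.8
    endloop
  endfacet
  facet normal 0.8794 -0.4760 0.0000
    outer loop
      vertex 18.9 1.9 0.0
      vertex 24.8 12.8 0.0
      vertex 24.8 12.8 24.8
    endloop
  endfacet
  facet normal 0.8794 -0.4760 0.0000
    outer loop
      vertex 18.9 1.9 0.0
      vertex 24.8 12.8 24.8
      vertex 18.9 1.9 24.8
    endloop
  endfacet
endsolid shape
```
; perimeter-only toolpath
G21 ; units = mm
G90 ; absolute positioning
G28 ; home
; layer 1
G0 Z3.5
G0 X24.8 Y12.8
G1 X18.3 Y23.3
G1 X5.9 Y22.9
G1 X0.0 Y12.0
G1 X6.5 Y1.5
G1 X18.9 Y1.9
G1 X24.8 Y12.8
; layer 2
G0 Z7.1
G0 X24.8 Y12.8
G1 X18.3 Y23.3
G1 X5.9 Y22.9
G1 X0.0 Y12.0
G1 X6.5 Y1.5
G1 X18.9 Y1.9
G1 X24.8 Y12.8
; layer 3
G0 Z10.6
G0 X24.8 Y12.8
G1 X18.3 Y23.3
G1 X5.9 Y22.9
G1 X0.0 Y12.0
G1 X6.5 Y1.5
G1 X18.9 Y1.9
G1 X24.8 Y12.8
; layer 4
G0 Z14.2
G0 X24.8 Y12.8
G1 X18.3 Y23.3
G1 X5.9 Y22.9
G1 X0.0 Y12.0
G1 X6.5 Y1.5
G1 X18.9 Y1.9
G1 X24.8 Y12.8
; layer 5
G0 Z17.7
G0 X24.8 Y12.8
G1 X18.3 Y23.3
G1 X5.9 Y22.9
G1 X0.0 Y12.0
G1 X6.5 Y1.5
G1 X18.9 Y1.9
G1 X24.8 Y12.8
; layer 6
G0 Z21.3
G0 X24.8 Y12.8
G1 X18.3 Y23.3
G1 X5.9 Y22.9
G1 X0.0 Y12.0
G1 X6.5 Y1.5
G1 X18.9 Y1.9
G1 X24.8 Y12.8
; layer 7
G0 Z24.8
G0 X24.8 Y12.8
G1 X18.3 Y23.3
G1 X5.9 Y22.9
G1 X0.0 Y12.0
G1 X6.5 Y1.5
G1 X18.9 Y1.9
G1 X24.8 Y12.8
M2 ; end

The solid is a regular 6-sided prism (a cylinder approximated with 6 flat sides), circumscribed radius ≈ 12.4 mm, height ≈ 24.8 mm. Slicing at Δz = 3.5 mm — 7 equal slices spanning the solid's height, so layer i sits at z = i·h/7 — gives 7 non-empty perimeters. Each is a 6-segment closed polygon; G0 lifts to the layer z and rapids to the start vertex, then G1 traces the edges.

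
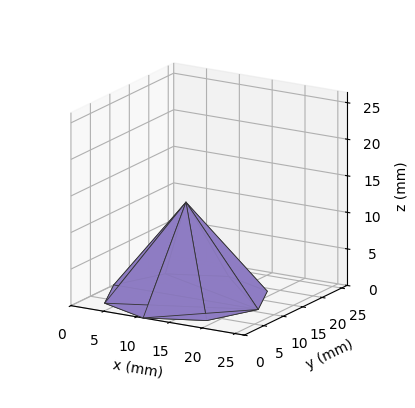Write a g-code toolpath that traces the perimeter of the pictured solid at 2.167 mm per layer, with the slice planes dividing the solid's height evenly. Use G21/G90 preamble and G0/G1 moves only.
Reading the render: the shape is a regular 8-sided pyramid, base circumscribed radius ≈ 11 mm, apex at z ≈ 13 mm (dimensions read to the nearest mm from the axis ticks). For the g-code, the solid's height is divided into equal slices at the stated Δz and each level perimeter traced with G1 moves after a G0 lift.

; perimeter-only toolpath
G21 ; units = mm
G90 ; absolute positioning
G28 ; home
; layer 1
G0 Z2.167
G0 X20.167 Y11.000
G1 X17.482 Y17.482
G1 X11.000 Y20.167
G1 X4.518 Y17.482
G1 X1.833 Y11.000
G1 X4.518 Y4.518
G1 X11.000 Y1.833
G1 X17.482 Y4.518
G1 X20.167 Y11.000
; layer 2
G0 Z4.333
G0 X18.333 Y11.000
G1 X16.185 Y16.185
G1 X11.000 Y18.333
G1 X5.815 Y16.185
G1 X3.667 Y11.000
G1 X5.815 Y5.815
G1 X11.000 Y3.667
G1 X16.185 Y5.815
G1 X18.333 Y11.000
; layer 3
G0 Z6.500
G0 X16.500 Y11.000
G1 X14.889 Y14.889
G1 X11.000 Y16.500
G1 X7.111 Y14.889
G1 X5.500 Y11.000
G1 X7.111 Y7.111
G1 X11.000 Y5.500
G1 X14.889 Y7.111
G1 X16.500 Y11.000
; layer 4
G0 Z8.667
G0 X14.667 Y11.000
G1 X13.593 Y13.593
G1 X11.000 Y14.667
G1 X8.407 Y13.593
G1 X7.333 Y11.000
G1 X8.407 Y8.407
G1 X11.000 Y7.333
G1 X13.593 Y8.407
G1 X14.667 Y11.000
; layer 5
G0 Z10.833
G0 X12.833 Y11.000
G1 X12.296 Y12.296
G1 X11.000 Y12.833
G1 X9.704 Y12.296
G1 X9.167 Y11.000
G1 X9.704 Y9.704
G1 X11.000 Y9.167
G1 X12.296 Y9.704
G1 X12.833 Y11.000
M2 ; end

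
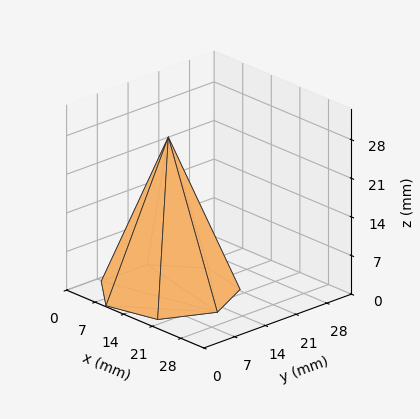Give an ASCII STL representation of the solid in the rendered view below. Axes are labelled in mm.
Reading the render: the shape is a regular 7-sided pyramid, base circumscribed radius ≈ 12 mm, apex at z ≈ 28 mm (dimensions read to the nearest mm from the axis ticks). For the STL, each face is triangulated and given an outward normal.

solid part
  facet normal 0.0000 0.0000 -1.0000
    outer loop
      vertex 9.330 23.699 0.000
      vertex 19.482 21.382 0.000
      vertex 24.000 12.000 0.000
    endloop
  endfacet
  facet normal 0.0000 0.0000 -1.0000
    outer loop
      vertex 1.188 17.207 0.000
      vertex 9.330 23.699 0.000
      vertex 24.000 12.000 0.000
    endloop
  endfacet
  facet normal 0.0000 0.0000 -1.0000
    outer loop
      vertex 1.188 6.793 0.000
      vertex 1.188 17.207 0.000
      vertex 24.000 12.000 0.000
    endloop
  endfacet
  facet normal 0.0000 0.0000 -1.0000
    outer loop
      vertex 9.330 0.301 0.000
      vertex 1.188 6.793 0.000
      vertex 24.000 12.000 0.000
    endloop
  endfacet
  facet normal 0.0000 0.0000 -1.0000
    outer loop
      vertex 19.482 2.618 0.000
      vertex 9.330 0.301 0.000
      vertex 24.000 12.000 0.000
    endloop
  endfacet
  facet normal 0.8405 0.4047 0.3602
    outer loop
      vertex 24.000 12.000 0.000
      vertex 19.482 21.382 0.000
      vertex 12.000 12.000 28.000
    endloop
  endfacet
  facet normal 0.2076 0.9095 0.3602
    outer loop
      vertex 19.482 21.382 0.000
      vertex 9.330 23.699 0.000
      vertex 12.000 12.000 28.000
    endloop
  endfacet
  facet normal -0.5816 0.7294 0.3602
    outer loop
      vertex 9.330 23.699 0.000
      vertex 1.188 17.207 0.000
      vertex 12.000 12.000 28.000
    endloop
  endfacet
  facet normal -0.9329 0.0000 0.3602
    outer loop
      vertex 1.188 17.207 0.000
      vertex 1.188 6.793 0.000
      vertex 12.000 12.000 28.000
    endloop
  endfacet
  facet normal -0.5816 -0.7294 0.3602
    outer loop
      vertex 1.188 6.793 0.000
      vertex 9.330 0.301 0.000
      vertex 12.000 12.000 28.000
    endloop
  endfacet
  facet normal 0.2076 -0.9095 0.3602
    outer loop
      vertex 9.330 0.301 0.000
      vertex 19.482 2.618 0.000
      vertex 12.000 12.000 28.000
    endloop
  endfacet
  facet normal 0.8405 -0.4047 0.3602
    outer loop
      vertex 19.482 2.618 0.000
      vertex 24.000 12.000 0.000
      vertex 12.000 12.000 28.000
    endloop
  endfacet
endsolid part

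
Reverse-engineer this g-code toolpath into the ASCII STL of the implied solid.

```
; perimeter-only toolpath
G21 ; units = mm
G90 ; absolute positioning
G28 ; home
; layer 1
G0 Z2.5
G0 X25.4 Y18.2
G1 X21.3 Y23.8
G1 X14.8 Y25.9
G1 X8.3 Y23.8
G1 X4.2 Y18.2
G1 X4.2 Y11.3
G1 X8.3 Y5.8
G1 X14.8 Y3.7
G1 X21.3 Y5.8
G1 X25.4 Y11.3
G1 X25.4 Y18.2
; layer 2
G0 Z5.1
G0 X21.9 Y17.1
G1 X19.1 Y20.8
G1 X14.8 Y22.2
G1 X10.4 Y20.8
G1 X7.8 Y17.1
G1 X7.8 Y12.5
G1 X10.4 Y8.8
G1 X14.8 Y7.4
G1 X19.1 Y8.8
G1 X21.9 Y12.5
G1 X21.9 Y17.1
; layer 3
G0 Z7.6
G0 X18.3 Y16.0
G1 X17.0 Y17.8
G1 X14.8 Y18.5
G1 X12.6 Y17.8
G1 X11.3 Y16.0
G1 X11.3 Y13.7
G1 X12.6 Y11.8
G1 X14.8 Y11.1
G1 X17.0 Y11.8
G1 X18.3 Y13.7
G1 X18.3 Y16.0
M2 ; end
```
solid part
  facet normal 0.0000 0.0000 -1.0000
    outer loop
      vertex 14.8 29.6 0.0
      vertex 23.5 26.8 0.0
      vertex 28.9 19.4 0.0
    endloop
  endfacet
  facet normal 0.0000 0.0000 -1.0000
    outer loop
      vertex 6.1 26.8 0.0
      vertex 14.8 29.6 0.0
      vertex 28.9 19.4 0.0
    endloop
  endfacet
  facet normal 0.0000 0.0000 -1.0000
    outer loop
      vertex 0.7 19.4 0.0
      vertex 6.1 26.8 0.0
      vertex 28.9 19.4 0.0
    endloop
  endfacet
  facet normal 0.0000 0.0000 -1.0000
    outer loop
      vertex 0.7 10.2 0.0
      vertex 0.7 19.4 0.0
      vertex 28.9 19.4 0.0
    endloop
  endfacet
  facet normal 0.0000 0.0000 -1.0000
    outer loop
      vertex 6.1 2.8 0.0
      vertex 0.7 10.2 0.0
      vertex 28.9 19.4 0.0
    endloop
  endfacet
  facet normal 0.0000 0.0000 -1.0000
    outer loop
      vertex 14.8 0.0 0.0
      vertex 6.1 2.8 0.0
      vertex 28.9 19.4 0.0
    endloop
  endfacet
  facet normal 0.0000 0.0000 -1.0000
    outer loop
      vertex 23.5 2.8 0.0
      vertex 14.8 0.0 0.0
      vertex 28.9 19.4 0.0
    endloop
  endfacet
  facet normal 0.0000 0.0000 -1.0000
    outer loop
      vertex 28.9 10.2 0.0
      vertex 23.5 2.8 0.0
      vertex 28.9 19.4 0.0
    endloop
  endfacet
  facet normal 0.4734 0.3455 0.8103
    outer loop
      vertex 28.9 19.4 0.0
      vertex 23.5 26.8 0.0
      vertex 14.8 14.8 10.2
    endloop
  endfacet
  facet normal 0.1797 0.5582 0.8100
    outer loop
      vertex 23.5 26.8 0.0
      vertex 14.8 29.6 0.0
      vertex 14.8 14.8 10.2
    endloop
  endfacet
  facet normal -0.1797 0.5582 0.8100
    outer loop
      vertex 14.8 29.6 0.0
      vertex 6.1 26.8 0.0
      vertex 14.8 14.8 10.2
    endloop
  endfacet
  facet normal -0.4734 0.3455 0.8103
    outer loop
      vertex 6.1 26.8 0.0
      vertex 0.7 19.4 0.0
      vertex 14.8 14.8 10.2
    endloop
  endfacet
  facet normal -0.5861 0.0000 0.8102
    outer loop
      vertex 0.7 19.4 0.0
      vertex 0.7 10.2 0.0
      vertex 14.8 14.8 10.2
    endloop
  endfacet
  facet normal -0.4734 -0.3455 0.8103
    outer loop
      vertex 0.7 10.2 0.0
      vertex 6.1 2.8 0.0
      vertex 14.8 14.8 10.2
    endloop
  endfacet
  facet normal -0.1797 -0.5582 0.8100
    outer loop
      vertex 6.1 2.8 0.0
      vertex 14.8 0.0 0.0
      vertex 14.8 14.8 10.2
    endloop
  endfacet
  facet normal 0.1797 -0.5582 0.8100
    outer loop
      vertex 14.8 0.0 0.0
      vertex 23.5 2.8 0.0
      vertex 14.8 14.8 10.2
    endloop
  endfacet
  facet normal 0.4734 -0.3455 0.8103
    outer loop
      vertex 23.5 2.8 0.0
      vertex 28.9 10.2 0.0
      vertex 14.8 14.8 10.2
    endloop
  endfacet
  facet normal 0.5861 0.0000 0.8102
    outer loop
      vertex 28.9 10.2 0.0
      vertex 28.9 19.4 0.0
      vertex 14.8 14.8 10.2
    endloop
  endfacet
endsolid part

The G0 Z moves step by Δz≈2.5 mm. The G1 loops shrink linearly with z, so the solid tapers from its base footprint up to z≈10.2. Closing with a flat bottom cap and the tapered top and triangulating gives 18 facets — a regular 10-sided pyramid, base circumscribed radius ≈ 14.8 mm, apex at z ≈ 10.2 mm.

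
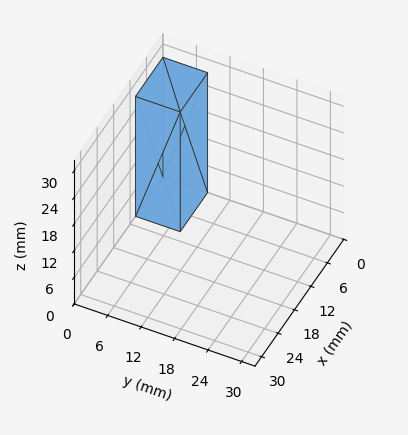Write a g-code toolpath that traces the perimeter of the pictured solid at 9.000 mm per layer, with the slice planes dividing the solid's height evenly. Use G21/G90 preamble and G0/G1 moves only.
Reading the render: the shape is a rectangular box, roughly 10 × 8 mm footprint and 27 mm tall (dimensions read to the nearest mm from the axis ticks). For the g-code, the solid's height is divided into equal slices at the stated Δz and each level perimeter traced with G1 moves after a G0 lift.

; perimeter-only toolpath
G21 ; units = mm
G90 ; absolute positioning
G28 ; home
; layer 1
G0 Z9.000
G0 X0.000 Y0.000
G1 X10.000 Y0.000
G1 X10.000 Y8.000
G1 X0.000 Y8.000
G1 X0.000 Y0.000
; layer 2
G0 Z18.000
G0 X0.000 Y0.000
G1 X10.000 Y0.000
G1 X10.000 Y8.000
G1 X0.000 Y8.000
G1 X0.000 Y0.000
; layer 3
G0 Z27.000
G0 X0.000 Y0.000
G1 X10.000 Y0.000
G1 X10.000 Y8.000
G1 X0.000 Y8.000
G1 X0.000 Y0.000
M2 ; end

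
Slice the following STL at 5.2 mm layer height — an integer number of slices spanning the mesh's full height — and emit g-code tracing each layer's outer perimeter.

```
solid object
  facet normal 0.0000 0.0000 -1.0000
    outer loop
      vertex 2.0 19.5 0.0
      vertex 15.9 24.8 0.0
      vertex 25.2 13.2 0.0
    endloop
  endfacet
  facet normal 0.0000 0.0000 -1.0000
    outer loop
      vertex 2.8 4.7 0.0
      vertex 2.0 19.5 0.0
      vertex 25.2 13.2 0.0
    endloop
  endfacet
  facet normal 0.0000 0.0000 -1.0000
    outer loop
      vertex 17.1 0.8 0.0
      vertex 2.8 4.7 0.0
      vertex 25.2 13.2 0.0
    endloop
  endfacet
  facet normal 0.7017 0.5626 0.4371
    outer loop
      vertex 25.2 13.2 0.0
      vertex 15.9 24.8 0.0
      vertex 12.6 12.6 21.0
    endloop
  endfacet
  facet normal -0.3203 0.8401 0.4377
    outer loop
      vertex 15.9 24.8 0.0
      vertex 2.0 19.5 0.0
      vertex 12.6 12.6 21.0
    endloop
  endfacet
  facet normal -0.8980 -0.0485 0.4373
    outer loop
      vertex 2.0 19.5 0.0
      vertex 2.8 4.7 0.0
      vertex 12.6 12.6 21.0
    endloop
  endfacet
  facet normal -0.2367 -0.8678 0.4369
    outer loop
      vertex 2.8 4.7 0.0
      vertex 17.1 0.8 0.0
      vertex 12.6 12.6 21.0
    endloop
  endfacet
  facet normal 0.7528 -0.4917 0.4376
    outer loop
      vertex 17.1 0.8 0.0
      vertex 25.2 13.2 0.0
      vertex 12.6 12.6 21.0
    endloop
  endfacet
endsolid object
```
; perimeter-only toolpath
G21 ; units = mm
G90 ; absolute positioning
G28 ; home
; layer 1
G0 Z5.2
G0 X22.0 Y13.0
G1 X15.1 Y21.8
G1 X4.7 Y17.8
G1 X5.2 Y6.7
G1 X16.0 Y3.8
G1 X22.0 Y13.0
; layer 2
G0 Z10.5
G0 X18.9 Y12.9
G1 X14.2 Y18.7
G1 X7.3 Y16.1
G1 X7.7 Y8.7
G1 X14.9 Y6.7
G1 X18.9 Y12.9
; layer 3
G0 Z15.8
G0 X15.8 Y12.8
G1 X13.4 Y15.6
G1 X9.9 Y14.3
G1 X10.1 Y10.6
G1 X13.7 Y9.6
G1 X15.8 Y12.8
M2 ; end

The solid is a regular 5-sided pyramid, base circumscribed radius ≈ 12.6 mm, apex at z ≈ 21 mm. Slicing at Δz = 5.2 mm — 4 equal slices spanning the solid's height, so layer i sits at z = i·h/4 — gives 3 non-empty perimeters. Each is a 5-segment closed polygon; G0 lifts to the layer z and rapids to the start vertex, then G1 traces the edges. The cross-section shrinks linearly with z (the slice at the apex is degenerate and omitted).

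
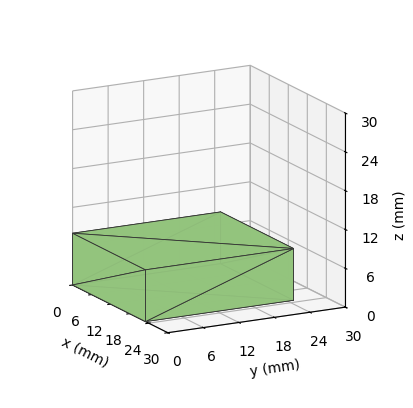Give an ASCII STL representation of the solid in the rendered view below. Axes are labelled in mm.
Reading the render: the shape is a rectangular box, roughly 23 × 25 mm footprint and 8 mm tall (dimensions read to the nearest mm from the axis ticks). For the STL, each face is triangulated and given an outward normal.

solid part
  facet normal 0.0000 0.0000 -1.0000
    outer loop
      vertex 23.0 25.0 0.0
      vertex 23.0 0.0 0.0
      vertex 0.0 0.0 0.0
    endloop
  endfacet
  facet normal 0.0000 0.0000 -1.0000
    outer loop
      vertex 0.0 25.0 0.0
      vertex 23.0 25.0 0.0
      vertex 0.0 0.0 0.0
    endloop
  endfacet
  facet normal 0.0000 0.0000 1.0000
    outer loop
      vertex 0.0 0.0 8.0
      vertex 23.0 0.0 8.0
      vertex 23.0 25.0 8.0
    endloop
  endfacet
  facet normal 0.0000 0.0000 1.0000
    outer loop
      vertex 0.0 0.0 8.0
      vertex 23.0 25.0 8.0
      vertex 0.0 25.0 8.0
    endloop
  endfacet
  facet normal 0.0000 -1.0000 0.0000
    outer loop
      vertex 0.0 0.0 0.0
      vertex 23.0 0.0 0.0
      vertex 23.0 0.0 8.0
    endloop
  endfacet
  facet normal 0.0000 -1.0000 0.0000
    outer loop
      vertex 0.0 0.0 0.0
      vertex 23.0 0.0 8.0
      vertex 0.0 0.0 8.0
    endloop
  endfacet
  facet normal 0.0000 1.0000 0.0000
    outer loop
      vertex 23.0 25.0 8.0
      vertex 23.0 25.0 0.0
      vertex 0.0 25.0 0.0
    endloop
  endfacet
  facet normal 0.0000 1.0000 0.0000
    outer loop
      vertex 0.0 25.0 8.0
      vertex 23.0 25.0 8.0
      vertex 0.0 25.0 0.0
    endloop
  endfacet
  facet normal -1.0000 0.0000 0.0000
    outer loop
      vertex 0.0 25.0 8.0
      vertex 0.0 25.0 0.0
      vertex 0.0 0.0 0.0
    endloop
  endfacet
  facet normal -1.0000 0.0000 0.0000
    outer loop
      vertex 0.0 0.0 8.0
      vertex 0.0 25.0 8.0
      vertex 0.0 0.0 0.0
    endloop
  endfacet
  facet normal 1.0000 0.0000 0.0000
    outer loop
      vertex 23.0 0.0 0.0
      vertex 23.0 25.0 0.0
      vertex 23.0 25.0 8.0
    endloop
  endfacet
  facet normal 1.0000 0.0000 0.0000
    outer loop
      vertex 23.0 0.0 0.0
      vertex 23.0 25.0 8.0
      vertex 23.0 0.0 8.0
    endloop
  endfacet
endsolid part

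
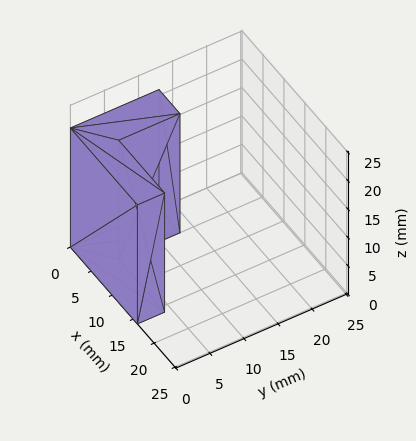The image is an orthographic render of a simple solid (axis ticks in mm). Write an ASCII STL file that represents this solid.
Reading the render: the shape is an L-shaped prism: outer 16 × 13 mm, arm thicknesses ≈ 4 mm (horizontal) and 5 mm (vertical), extruded 21 mm in z (dimensions read to the nearest mm from the axis ticks). For the STL, each face is triangulated and given an outward normal.

solid part
  facet normal 0.0000 0.0000 -1.0000
    outer loop
      vertex 16.000 4.000 0.000
      vertex 16.000 0.000 0.000
      vertex 0.000 0.000 0.000
    endloop
  endfacet
  facet normal 0.0000 0.0000 -1.0000
    outer loop
      vertex 5.000 4.000 0.000
      vertex 16.000 4.000 0.000
      vertex 0.000 0.000 0.000
    endloop
  endfacet
  facet normal 0.0000 0.0000 -1.0000
    outer loop
      vertex 5.000 13.000 0.000
      vertex 5.000 4.000 0.000
      vertex 0.000 0.000 0.000
    endloop
  endfacet
  facet normal 0.0000 0.0000 -1.0000
    outer loop
      vertex 0.000 13.000 0.000
      vertex 5.000 13.000 0.000
      vertex 0.000 0.000 0.000
    endloop
  endfacet
  facet normal 0.0000 0.0000 1.0000
    outer loop
      vertex 0.000 0.000 21.000
      vertex 16.000 0.000 21.000
      vertex 16.000 4.000 21.000
    endloop
  endfacet
  facet normal 0.0000 0.0000 1.0000
    outer loop
      vertex 0.000 0.000 21.000
      vertex 16.000 4.000 21.000
      vertex 5.000 4.000 21.000
    endloop
  endfacet
  facet normal 0.0000 0.0000 1.0000
    outer loop
      vertex 0.000 0.000 21.000
      vertex 5.000 4.000 21.000
      vertex 5.000 13.000 21.000
    endloop
  endfacet
  facet normal 0.0000 0.0000 1.0000
    outer loop
      vertex 0.000 0.000 21.000
      vertex 5.000 13.000 21.000
      vertex 0.000 13.000 21.000
    endloop
  endfacet
  facet normal 0.0000 -1.0000 0.0000
    outer loop
      vertex 0.000 0.000 0.000
      vertex 16.000 0.000 0.000
      vertex 16.000 0.000 21.000
    endloop
  endfacet
  facet normal 0.0000 -1.0000 0.0000
    outer loop
      vertex 0.000 0.000 0.000
      vertex 16.000 0.000 21.000
      vertex 0.000 0.000 21.000
    endloop
  endfacet
  facet normal 1.0000 0.0000 0.0000
    outer loop
      vertex 16.000 0.000 0.000
      vertex 16.000 4.000 0.000
      vertex 16.000 4.000 21.000
    endloop
  endfacet
  facet normal 1.0000 0.0000 0.0000
    outer loop
      vertex 16.000 0.000 0.000
      vertex 16.000 4.000 21.000
      vertex 16.000 0.000 21.000
    endloop
  endfacet
  facet normal 0.0000 1.0000 0.0000
    outer loop
      vertex 16.000 4.000 0.000
      vertex 5.000 4.000 0.000
      vertex 5.000 4.000 21.000
    endloop
  endfacet
  facet normal 0.0000 1.0000 0.0000
    outer loop
      vertex 16.000 4.000 0.000
      vertex 5.000 4.000 21.000
      vertex 16.000 4.000 21.000
    endloop
  endfacet
  facet normal 1.0000 0.0000 0.0000
    outer loop
      vertex 5.000 4.000 0.000
      vertex 5.000 13.000 0.000
      vertex 5.000 13.000 21.000
    endloop
  endfacet
  facet normal 1.0000 0.0000 0.0000
    outer loop
      vertex 5.000 4.000 0.000
      vertex 5.000 13.000 21.000
      vertex 5.000 4.000 21.000
    endloop
  endfacet
  facet normal 0.0000 1.0000 0.0000
    outer loop
      vertex 5.000 13.000 0.000
      vertex 0.000 13.000 0.000
      vertex 0.000 13.000 21.000
    endloop
  endfacet
  facet normal 0.0000 1.0000 0.0000
    outer loop
      vertex 5.000 13.000 0.000
      vertex 0.000 13.000 21.000
      vertex 5.000 13.000 21.000
    endloop
  endfacet
  facet normal -1.0000 0.0000 0.0000
    outer loop
      vertex 0.000 13.000 0.000
      vertex 0.000 0.000 0.000
      vertex 0.000 0.000 21.000
    endloop
  endfacet
  facet normal -1.0000 0.0000 0.0000
    outer loop
      vertex 0.000 13.000 0.000
      vertex 0.000 0.000 21.000
      vertex 0.000 13.000 21.000
    endloop
  endfacet
endsolid part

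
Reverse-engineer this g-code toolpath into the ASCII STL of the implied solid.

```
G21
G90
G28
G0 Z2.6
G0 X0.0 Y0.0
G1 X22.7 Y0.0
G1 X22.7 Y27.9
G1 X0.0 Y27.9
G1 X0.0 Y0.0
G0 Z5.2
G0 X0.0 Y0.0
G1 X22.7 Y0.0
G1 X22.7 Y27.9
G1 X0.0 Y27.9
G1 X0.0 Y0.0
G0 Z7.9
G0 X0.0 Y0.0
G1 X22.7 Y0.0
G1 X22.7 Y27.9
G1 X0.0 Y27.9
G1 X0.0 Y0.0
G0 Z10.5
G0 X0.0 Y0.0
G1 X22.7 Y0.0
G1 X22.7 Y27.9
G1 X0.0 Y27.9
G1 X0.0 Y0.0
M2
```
solid part
  facet normal 0.0000 0.0000 -1.0000
    outer loop
      vertex 22.7 27.9 0.0
      vertex 22.7 0.0 0.0
      vertex 0.0 0.0 0.0
    endloop
  endfacet
  facet normal 0.0000 0.0000 -1.0000
    outer loop
      vertex 0.0 27.9 0.0
      vertex 22.7 27.9 0.0
      vertex 0.0 0.0 0.0
    endloop
  endfacet
  facet normal 0.0000 0.0000 1.0000
    outer loop
      vertex 0.0 0.0 10.5
      vertex 22.7 0.0 10.5
      vertex 22.7 27.9 10.5
    endloop
  endfacet
  facet normal 0.0000 0.0000 1.0000
    outer loop
      vertex 0.0 0.0 10.5
      vertex 22.7 27.9 10.5
      vertex 0.0 27.9 10.5
    endloop
  endfacet
  facet normal 0.0000 -1.0000 0.0000
    outer loop
      vertex 0.0 0.0 0.0
      vertex 22.7 0.0 0.0
      vertex 22.7 0.0 10.5
    endloop
  endfacet
  facet normal 0.0000 -1.0000 0.0000
    outer loop
      vertex 0.0 0.0 0.0
      vertex 22.7 0.0 10.5
      vertex 0.0 0.0 10.5
    endloop
  endfacet
  facet normal 0.0000 1.0000 0.0000
    outer loop
      vertex 22.7 27.9 10.5
      vertex 22.7 27.9 0.0
      vertex 0.0 27.9 0.0
    endloop
  endfacet
  facet normal 0.0000 1.0000 0.0000
    outer loop
      vertex 0.0 27.9 10.5
      vertex 22.7 27.9 10.5
      vertex 0.0 27.9 0.0
    endloop
  endfacet
  facet normal -1.0000 0.0000 0.0000
    outer loop
      vertex 0.0 27.9 10.5
      vertex 0.0 27.9 0.0
      vertex 0.0 0.0 0.0
    endloop
  endfacet
  facet normal -1.0000 0.0000 0.0000
    outer loop
      vertex 0.0 0.0 10.5
      vertex 0.0 27.9 10.5
      vertex 0.0 0.0 0.0
    endloop
  endfacet
  facet normal 1.0000 0.0000 0.0000
    outer loop
      vertex 22.7 0.0 0.0
      vertex 22.7 27.9 0.0
      vertex 22.7 27.9 10.5
    endloop
  endfacet
  facet normal 1.0000 0.0000 0.0000
    outer loop
      vertex 22.7 0.0 0.0
      vertex 22.7 27.9 10.5
      vertex 22.7 0.0 10.5
    endloop
  endfacet
endsolid part

The G0 Z moves step by Δz≈2.6 mm. Every layer's G1 loop is the same polygon, so the solid is a straight extrusion of it from z=0 to z≈10.5. Closing with flat bottom and top caps and triangulating gives 12 facets — a rectangular box, roughly 22.7 × 27.9 mm footprint and 10.5 mm tall.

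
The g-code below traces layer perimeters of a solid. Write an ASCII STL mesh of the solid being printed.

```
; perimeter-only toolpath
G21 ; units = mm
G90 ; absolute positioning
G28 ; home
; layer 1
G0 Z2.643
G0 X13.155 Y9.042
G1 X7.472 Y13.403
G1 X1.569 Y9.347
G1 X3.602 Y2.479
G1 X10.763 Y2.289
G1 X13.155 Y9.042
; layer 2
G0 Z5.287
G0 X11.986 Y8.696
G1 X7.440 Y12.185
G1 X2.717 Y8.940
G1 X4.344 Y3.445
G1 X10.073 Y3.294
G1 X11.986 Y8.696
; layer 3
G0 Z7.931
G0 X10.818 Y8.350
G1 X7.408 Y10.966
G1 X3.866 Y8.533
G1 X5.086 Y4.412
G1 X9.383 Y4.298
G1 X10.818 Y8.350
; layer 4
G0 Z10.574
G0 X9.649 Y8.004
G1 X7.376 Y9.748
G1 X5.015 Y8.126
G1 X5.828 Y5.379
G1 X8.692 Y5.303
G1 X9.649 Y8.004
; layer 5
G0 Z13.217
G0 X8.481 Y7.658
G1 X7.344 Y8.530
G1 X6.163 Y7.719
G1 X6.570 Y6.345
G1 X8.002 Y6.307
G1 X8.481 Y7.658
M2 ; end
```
solid part
  facet normal 0.0000 0.0000 -1.0000
    outer loop
      vertex 0.420 9.754 0.000
      vertex 7.504 14.621 0.000
      vertex 14.323 9.388 0.000
    endloop
  endfacet
  facet normal 0.0000 0.0000 -1.0000
    outer loop
      vertex 2.860 1.512 0.000
      vertex 0.420 9.754 0.000
      vertex 14.323 9.388 0.000
    endloop
  endfacet
  facet normal 0.0000 0.0000 -1.0000
    outer loop
      vertex 11.453 1.285 0.000
      vertex 2.860 1.512 0.000
      vertex 14.323 9.388 0.000
    endloop
  endfacet
  facet normal 0.5704 0.7433 0.3494
    outer loop
      vertex 14.323 9.388 0.000
      vertex 7.504 14.621 0.000
      vertex 7.312 7.312 15.861
    endloop
  endfacet
  facet normal -0.5306 0.7723 0.3494
    outer loop
      vertex 7.504 14.621 0.000
      vertex 0.420 9.754 0.000
      vertex 7.312 7.312 15.861
    endloop
  endfacet
  facet normal -0.8984 -0.2660 0.3494
    outer loop
      vertex 0.420 9.754 0.000
      vertex 2.860 1.512 0.000
      vertex 7.312 7.312 15.861
    endloop
  endfacet
  facet normal -0.0247 -0.9366 0.3494
    outer loop
      vertex 2.860 1.512 0.000
      vertex 11.453 1.285 0.000
      vertex 7.312 7.312 15.861
    endloop
  endfacet
  facet normal 0.8832 -0.3128 0.3495
    outer loop
      vertex 11.453 1.285 0.000
      vertex 14.323 9.388 0.000
      vertex 7.312 7.312 15.861
    endloop
  endfacet
endsolid part

The G0 Z moves step by Δz≈2.643 mm. The G1 loops shrink linearly with z, so the solid tapers from its base footprint up to z≈15.9. Closing with a flat bottom cap and the tapered top and triangulating gives 8 facets — a regular 5-sided pyramid, base circumscribed radius ≈ 7.31 mm, apex at z ≈ 15.9 mm.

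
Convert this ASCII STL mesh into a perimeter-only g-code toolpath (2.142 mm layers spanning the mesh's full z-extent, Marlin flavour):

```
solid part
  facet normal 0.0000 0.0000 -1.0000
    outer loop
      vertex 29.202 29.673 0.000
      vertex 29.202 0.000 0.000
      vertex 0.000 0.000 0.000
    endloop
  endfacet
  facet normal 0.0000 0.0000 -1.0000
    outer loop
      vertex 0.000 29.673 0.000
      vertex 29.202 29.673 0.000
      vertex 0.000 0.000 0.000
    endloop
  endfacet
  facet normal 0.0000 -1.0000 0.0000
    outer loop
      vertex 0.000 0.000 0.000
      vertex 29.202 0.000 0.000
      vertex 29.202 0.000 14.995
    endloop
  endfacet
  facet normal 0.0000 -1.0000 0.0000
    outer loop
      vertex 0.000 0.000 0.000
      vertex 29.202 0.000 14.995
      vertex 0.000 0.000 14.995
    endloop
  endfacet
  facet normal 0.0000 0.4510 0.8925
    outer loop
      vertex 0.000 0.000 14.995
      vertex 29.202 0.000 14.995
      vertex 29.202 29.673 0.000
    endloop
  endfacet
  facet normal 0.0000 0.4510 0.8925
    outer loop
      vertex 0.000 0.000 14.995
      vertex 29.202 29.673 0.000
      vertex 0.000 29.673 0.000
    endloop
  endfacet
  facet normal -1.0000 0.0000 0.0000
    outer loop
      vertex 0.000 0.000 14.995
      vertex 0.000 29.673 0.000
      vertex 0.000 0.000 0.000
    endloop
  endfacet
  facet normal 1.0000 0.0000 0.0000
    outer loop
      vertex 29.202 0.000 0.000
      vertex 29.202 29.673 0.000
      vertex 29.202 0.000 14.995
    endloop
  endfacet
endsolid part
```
; perimeter-only toolpath
G21 ; units = mm
G90 ; absolute positioning
G28 ; home
; layer 1
G0 Z2.142
G0 X0.000 Y0.000
G1 X29.202 Y0.000
G1 X29.202 Y25.434
G1 X0.000 Y25.434
G1 X0.000 Y0.000
; layer 2
G0 Z4.284
G0 X0.000 Y0.000
G1 X29.202 Y0.000
G1 X29.202 Y21.195
G1 X0.000 Y21.195
G1 X0.000 Y0.000
; layer 3
G0 Z6.426
G0 X0.000 Y0.000
G1 X29.202 Y0.000
G1 X29.202 Y16.956
G1 X0.000 Y16.956
G1 X0.000 Y0.000
; layer 4
G0 Z8.569
G0 X0.000 Y0.000
G1 X29.202 Y0.000
G1 X29.202 Y12.717
G1 X0.000 Y12.717
G1 X0.000 Y0.000
; layer 5
G0 Z10.711
G0 X0.000 Y0.000
G1 X29.202 Y0.000
G1 X29.202 Y8.478
G1 X0.000 Y8.478
G1 X0.000 Y0.000
; layer 6
G0 Z12.853
G0 X0.000 Y0.000
G1 X29.202 Y0.000
G1 X29.202 Y4.239
G1 X0.000 Y4.239
G1 X0.000 Y0.000
M2 ; end

The solid is a wedge (ramp): 29.2 × 29.7 mm base, rising to 15 mm along the y=0 edge and sloping linearly to z=0 at y=29.7. Slicing at Δz = 2.142 mm — 7 equal slices spanning the solid's height, so layer i sits at z = i·h/7 — gives 6 non-empty perimeters. Each is a 4-segment closed polygon; G0 lifts to the layer z and rapids to the start vertex, then G1 traces the edges. The cross-section shrinks linearly with z (the slice at the apex is degenerate and omitted).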